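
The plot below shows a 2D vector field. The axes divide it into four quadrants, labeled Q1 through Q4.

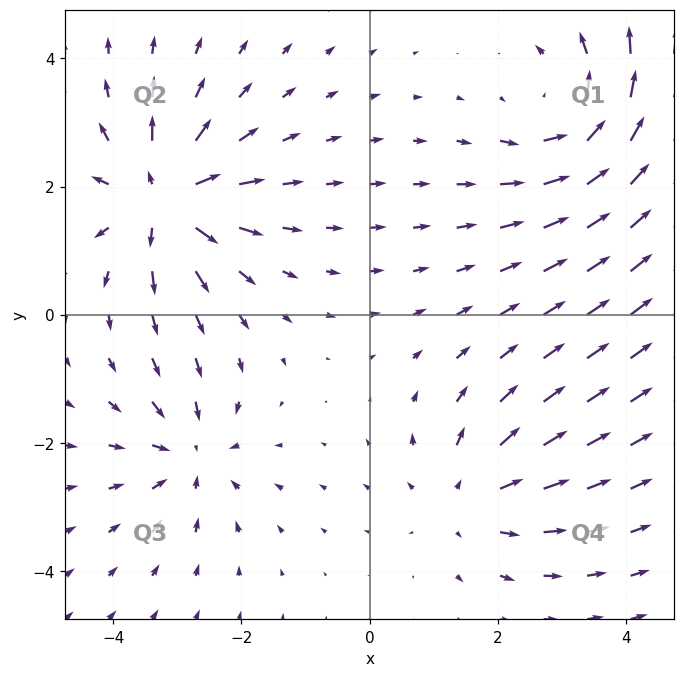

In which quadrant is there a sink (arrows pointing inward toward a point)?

Q3

The sink sits at approximately (-2.8, -2.2), which lies in quadrant Q3. The divergence there is about -3, negative as expected for a sink.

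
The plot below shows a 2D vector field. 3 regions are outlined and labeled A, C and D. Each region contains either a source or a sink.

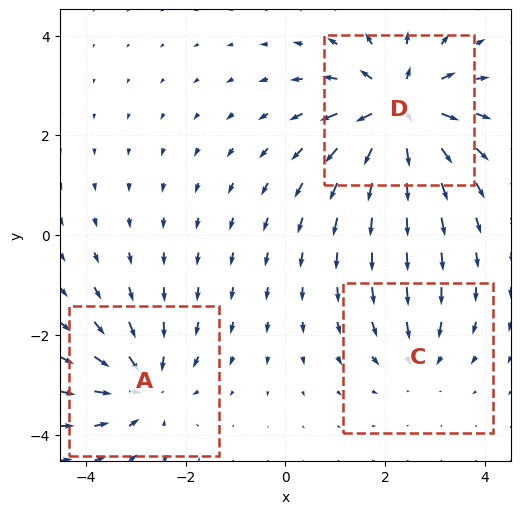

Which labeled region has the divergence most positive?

D

Divergence at each region's feature centre — A: about -3, C: about -2, D: about +5. Region D is most positive.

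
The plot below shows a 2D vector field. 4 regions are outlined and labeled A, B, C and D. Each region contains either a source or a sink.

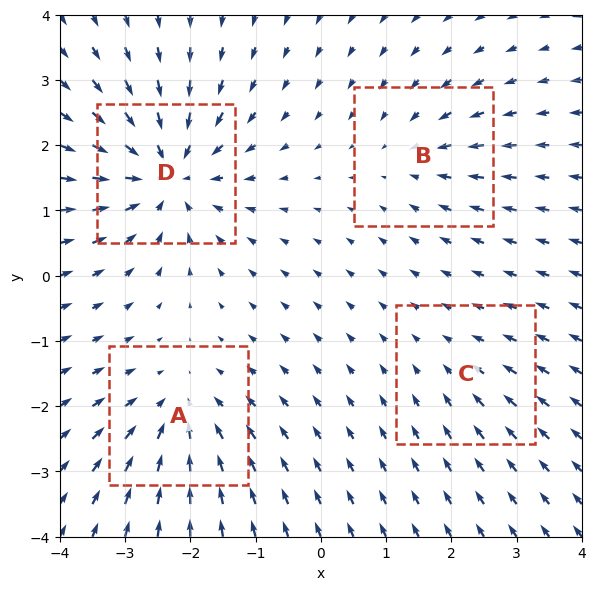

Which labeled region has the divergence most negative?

Divergence at each region's feature centre — A: about -5, B: about -4, C: about -2, D: about -8. Region D is most negative.

D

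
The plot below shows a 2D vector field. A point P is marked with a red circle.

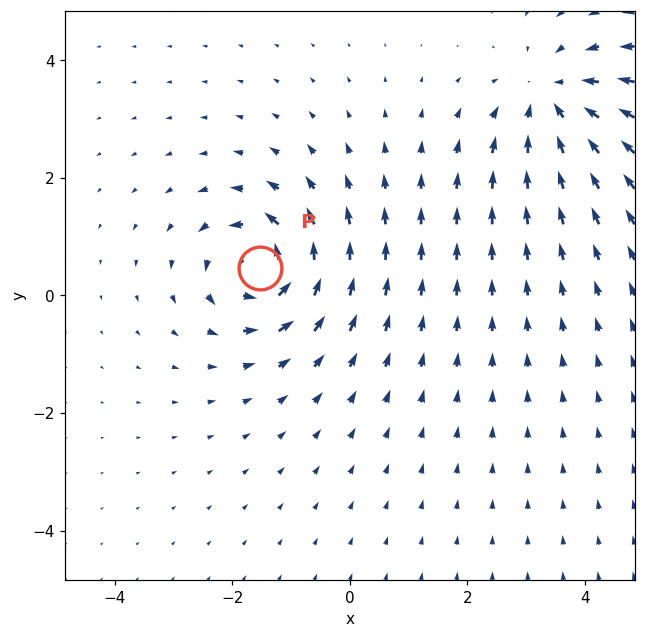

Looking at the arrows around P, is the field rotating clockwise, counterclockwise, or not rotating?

Near P at (-1.5, 0.5) the arrows circulate counterclockwise. The curl (z-component) there is about +7; positive curl means counterclockwise rotation.

counterclockwise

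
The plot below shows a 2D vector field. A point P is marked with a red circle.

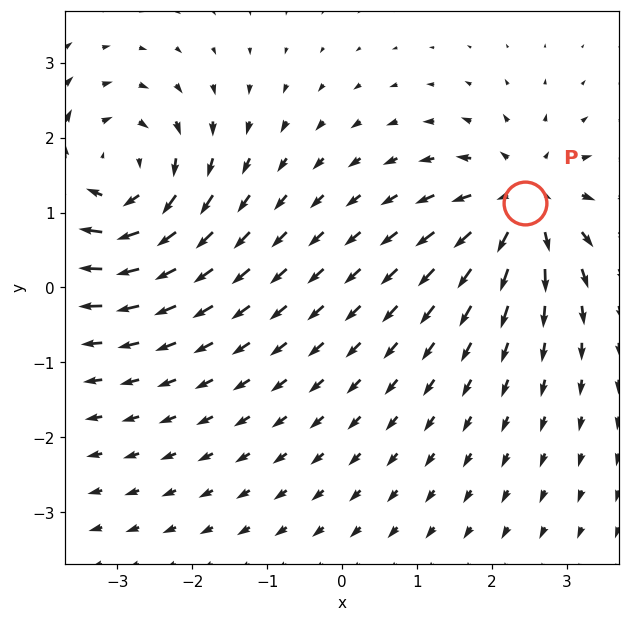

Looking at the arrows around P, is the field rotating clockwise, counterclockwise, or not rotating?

Near P at (2.4, 1.1) the arrows show no circulation. The curl there is ≈0.

not rotating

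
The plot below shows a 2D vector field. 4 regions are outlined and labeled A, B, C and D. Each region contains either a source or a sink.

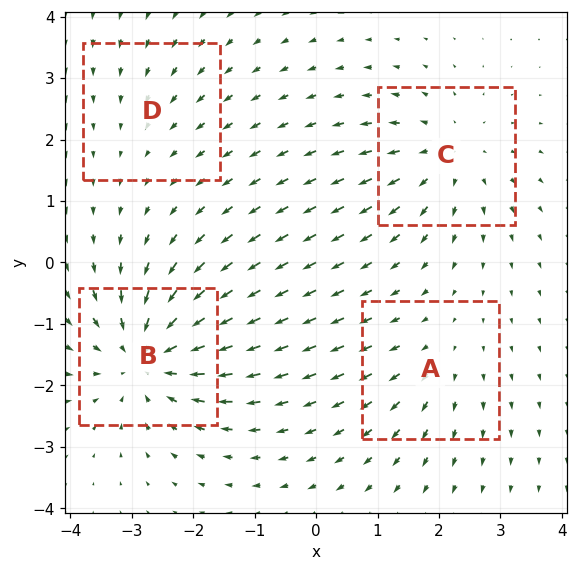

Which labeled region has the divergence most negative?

Divergence at each region's feature centre — A: about +3, B: about -7, C: about +4, D: about -2. Region B is most negative.

B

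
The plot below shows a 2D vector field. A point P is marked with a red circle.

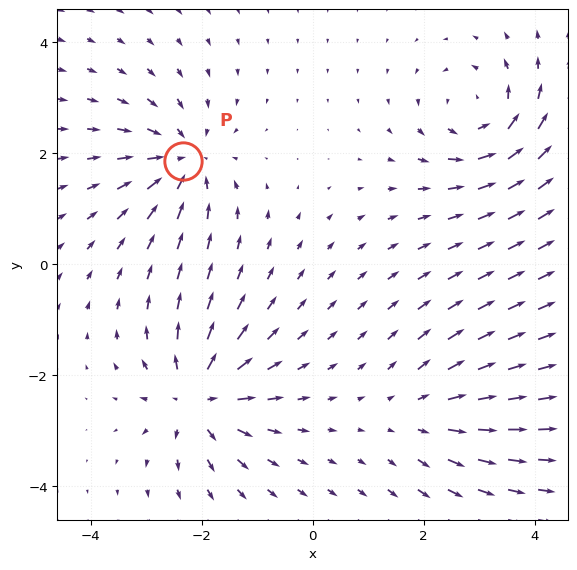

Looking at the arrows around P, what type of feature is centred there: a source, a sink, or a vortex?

sink

At P (-2.3, 1.9) the arrows converge inward. Divergence about -5, curl ≈0 — negative divergence with near-zero curl is a sink.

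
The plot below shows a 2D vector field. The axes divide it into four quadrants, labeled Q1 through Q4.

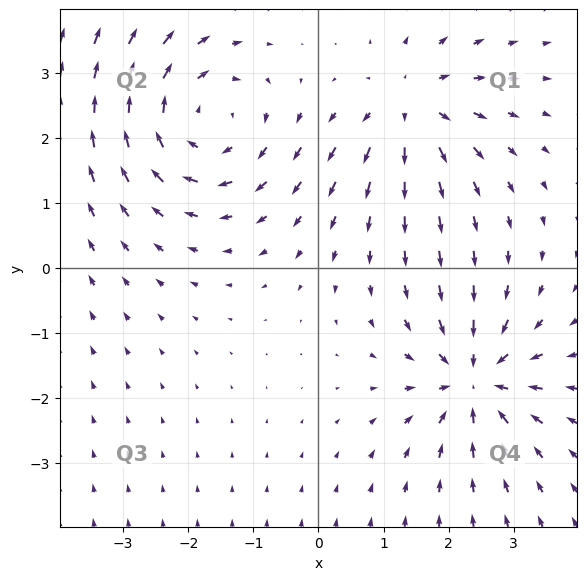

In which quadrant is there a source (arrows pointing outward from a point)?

The source sits at approximately (1.4, 2.5), which lies in quadrant Q1. The divergence there is about +4, positive as expected for a source.

Q1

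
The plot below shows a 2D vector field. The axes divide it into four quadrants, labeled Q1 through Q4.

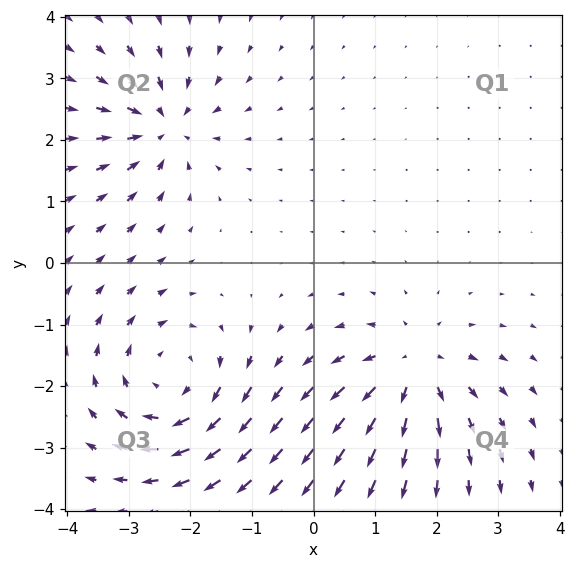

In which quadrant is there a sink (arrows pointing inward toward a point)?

The sink sits at approximately (-2.4, 2.2), which lies in quadrant Q2. The divergence there is about -4, negative as expected for a sink.

Q2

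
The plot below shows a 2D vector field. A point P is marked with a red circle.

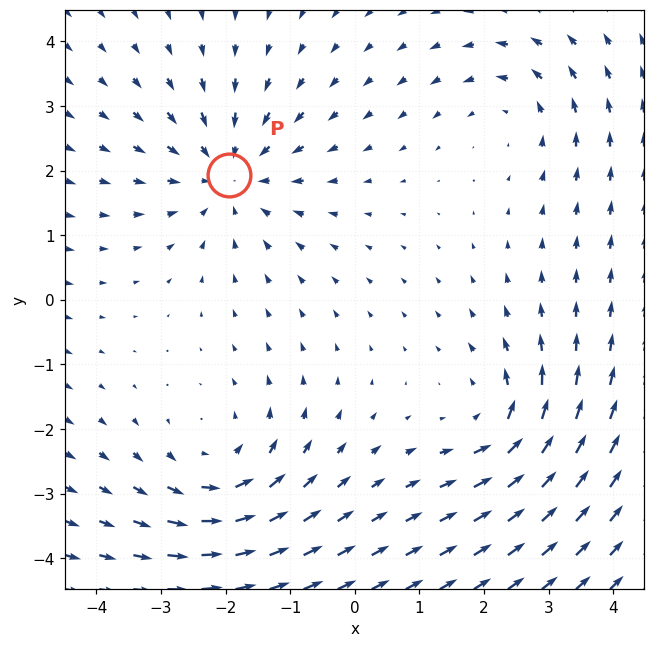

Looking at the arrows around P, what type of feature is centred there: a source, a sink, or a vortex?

At P (-2.0, 1.9) the arrows converge inward. Divergence about -4, curl ≈0 — negative divergence with near-zero curl is a sink.

sink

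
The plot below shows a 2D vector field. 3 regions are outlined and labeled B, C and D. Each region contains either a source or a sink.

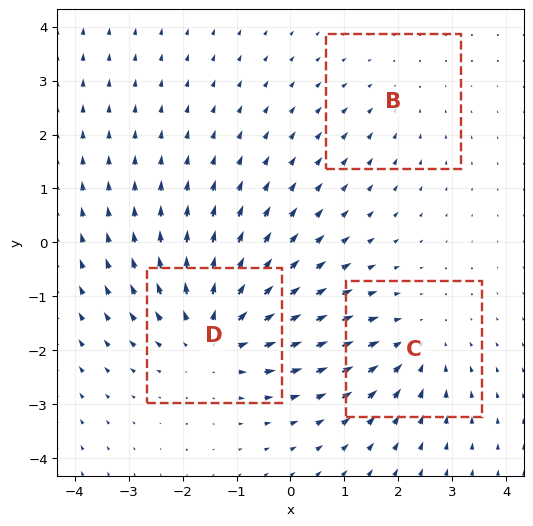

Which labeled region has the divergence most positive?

Divergence at each region's feature centre — B: about -2, C: about -3, D: about +4. Region D is most positive.

D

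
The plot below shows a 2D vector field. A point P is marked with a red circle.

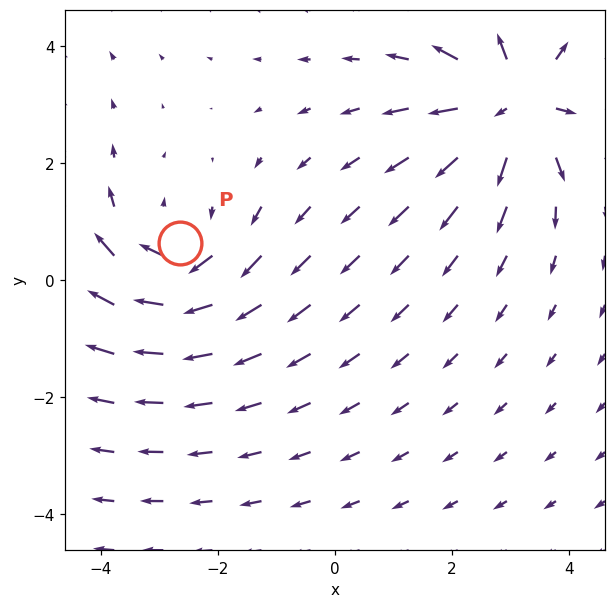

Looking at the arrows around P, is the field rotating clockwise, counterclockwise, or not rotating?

Near P at (-2.6, 0.6) the arrows circulate clockwise. The curl (z-component) there is about -4; negative curl means clockwise rotation.

clockwise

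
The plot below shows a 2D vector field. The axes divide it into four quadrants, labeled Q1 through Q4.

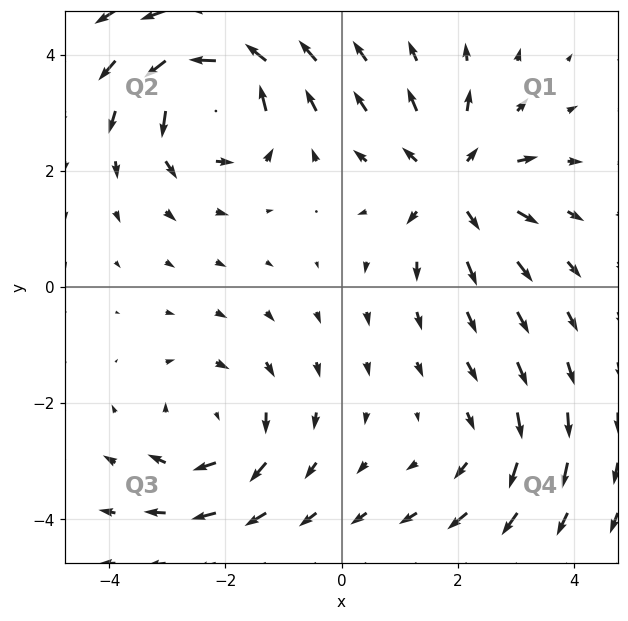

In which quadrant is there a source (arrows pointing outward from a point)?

The source sits at approximately (1.9, 1.8), which lies in quadrant Q1. The divergence there is about +4, positive as expected for a source.

Q1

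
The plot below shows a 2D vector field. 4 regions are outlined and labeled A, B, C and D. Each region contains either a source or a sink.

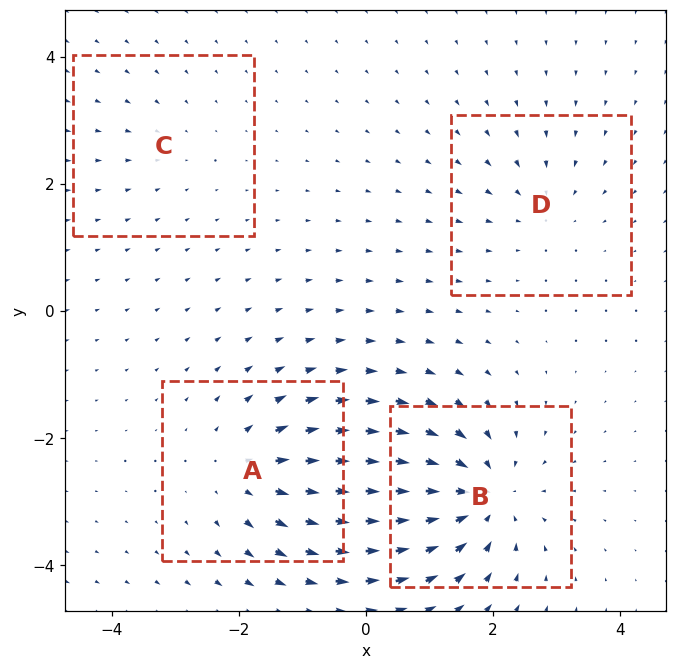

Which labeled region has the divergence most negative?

B

Divergence at each region's feature centre — A: about +6, B: about -8, C: about -2, D: about -4. Region B is most negative.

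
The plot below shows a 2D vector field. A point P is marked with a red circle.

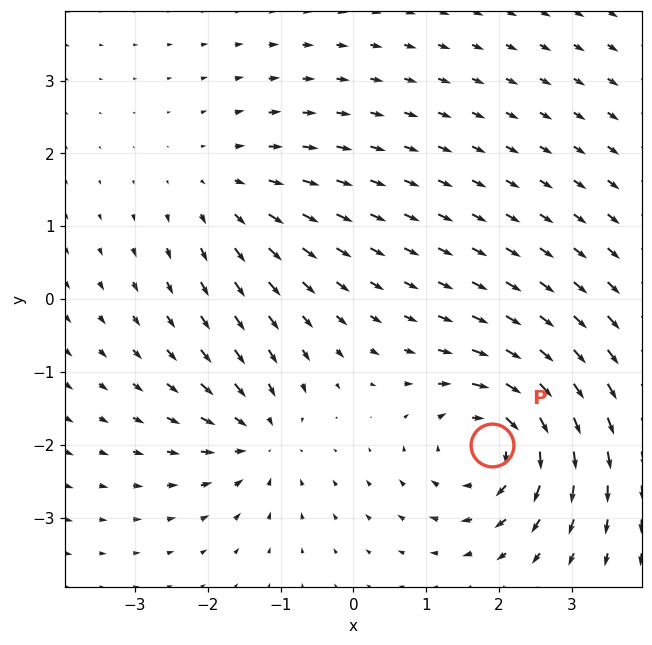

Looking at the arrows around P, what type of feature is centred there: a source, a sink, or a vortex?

At P (1.9, -2.0) the arrows circulate clockwise. Divergence ≈0, curl about -5 — near-zero divergence with nonzero curl is a vortex.

vortex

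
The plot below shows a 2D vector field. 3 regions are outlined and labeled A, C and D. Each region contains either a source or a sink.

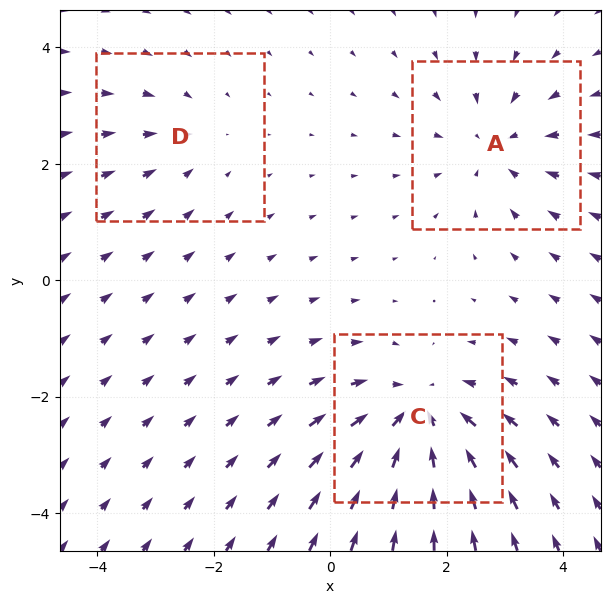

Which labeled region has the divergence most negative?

Divergence at each region's feature centre — A: about -3, C: about -4, D: about -2. Region C is most negative.

C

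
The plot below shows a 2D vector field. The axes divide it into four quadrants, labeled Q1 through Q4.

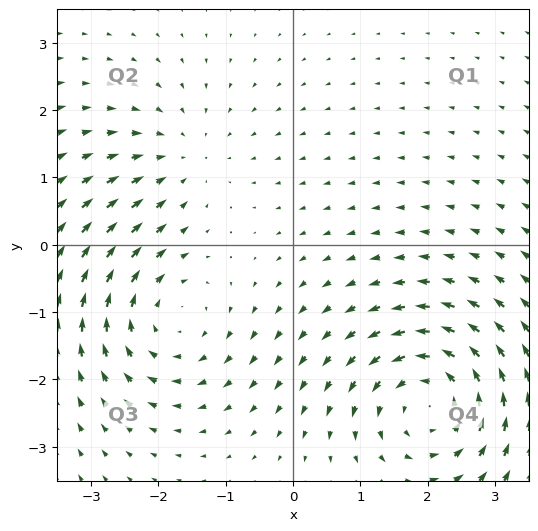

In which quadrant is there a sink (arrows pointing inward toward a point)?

Q2

The sink sits at approximately (-1.7, 1.3), which lies in quadrant Q2. The divergence there is about -3, negative as expected for a sink.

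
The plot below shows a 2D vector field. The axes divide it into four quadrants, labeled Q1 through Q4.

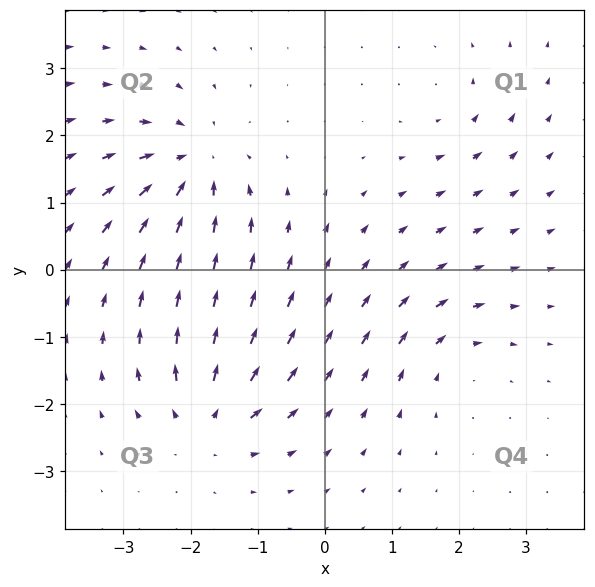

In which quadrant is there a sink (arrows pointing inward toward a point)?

The sink sits at approximately (-2.0, 1.5), which lies in quadrant Q2. The divergence there is about -6, negative as expected for a sink.

Q2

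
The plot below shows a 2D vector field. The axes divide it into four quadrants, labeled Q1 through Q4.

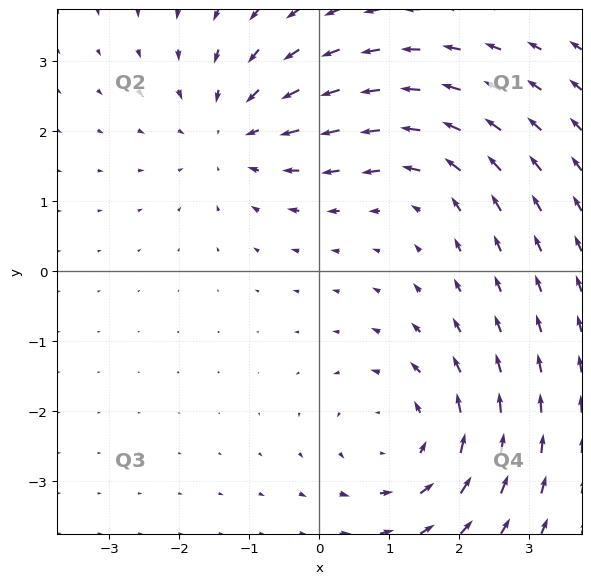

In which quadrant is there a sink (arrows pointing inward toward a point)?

The sink sits at approximately (-1.2, 2.0), which lies in quadrant Q2. The divergence there is about -4, negative as expected for a sink.

Q2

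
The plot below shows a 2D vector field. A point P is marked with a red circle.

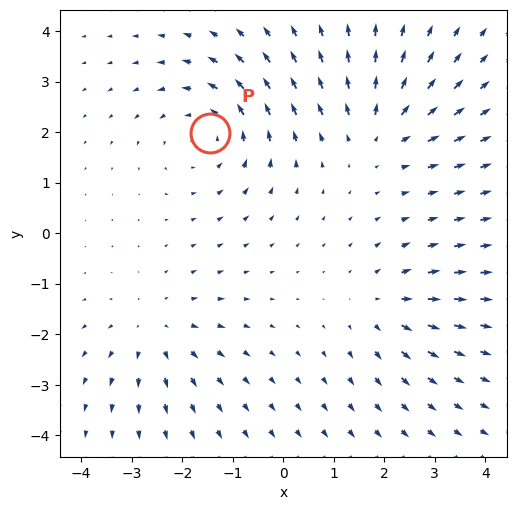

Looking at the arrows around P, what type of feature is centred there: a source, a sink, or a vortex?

At P (-1.5, 2.0) the arrows circulate counterclockwise. Divergence ≈0, curl about +4 — near-zero divergence with nonzero curl is a vortex.

vortex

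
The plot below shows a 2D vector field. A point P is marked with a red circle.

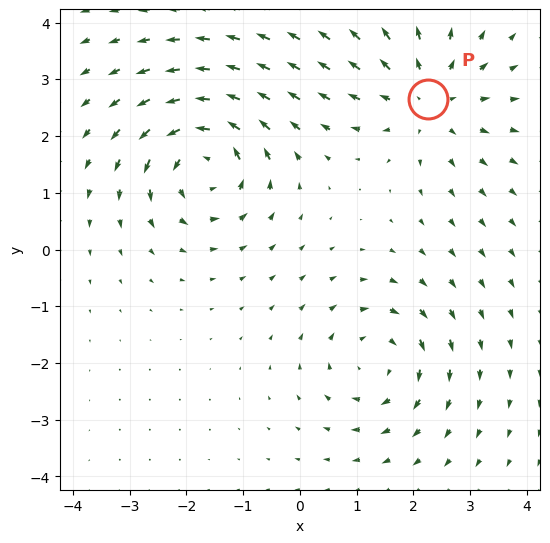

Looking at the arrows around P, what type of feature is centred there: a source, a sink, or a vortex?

At P (2.3, 2.7) the arrows spread outward. Divergence about +4, curl ≈0 — positive divergence with near-zero curl is a source.

source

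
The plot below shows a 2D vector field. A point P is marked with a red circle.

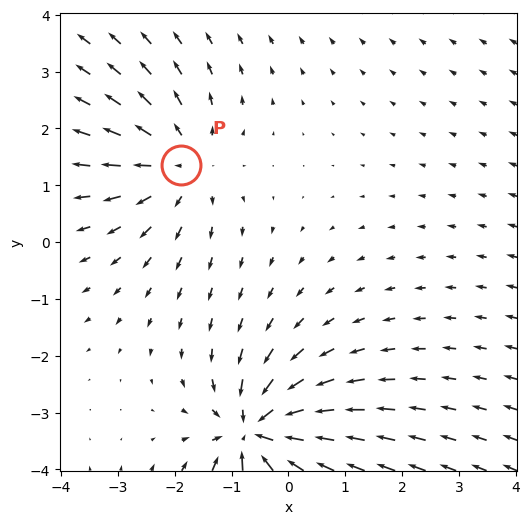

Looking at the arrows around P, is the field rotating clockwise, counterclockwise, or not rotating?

not rotating

Near P at (-1.9, 1.4) the arrows show no circulation. The curl there is ≈0.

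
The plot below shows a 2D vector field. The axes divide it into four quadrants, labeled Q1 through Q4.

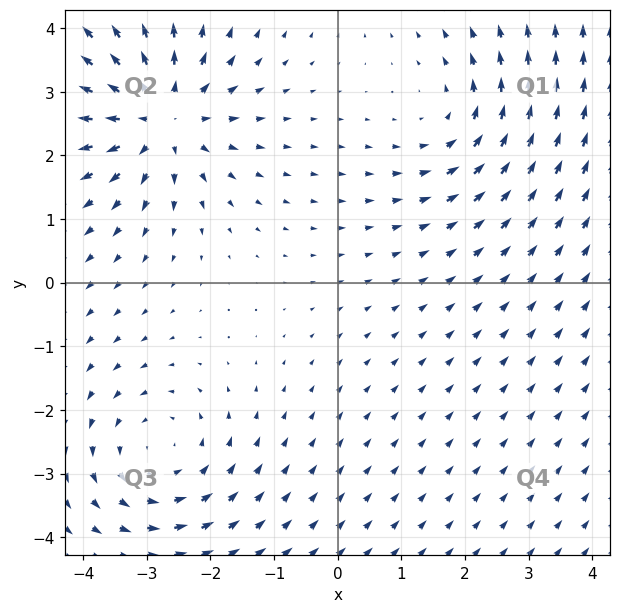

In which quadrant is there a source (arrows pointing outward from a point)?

Q2

The source sits at approximately (-2.8, 2.6), which lies in quadrant Q2. The divergence there is about +6, positive as expected for a source.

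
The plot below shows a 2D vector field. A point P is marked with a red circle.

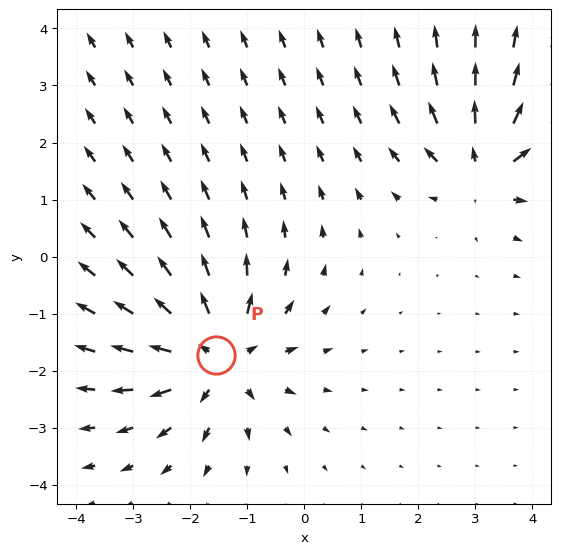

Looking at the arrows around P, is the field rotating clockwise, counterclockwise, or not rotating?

not rotating

Near P at (-1.5, -1.7) the arrows show no circulation. The curl there is ≈0.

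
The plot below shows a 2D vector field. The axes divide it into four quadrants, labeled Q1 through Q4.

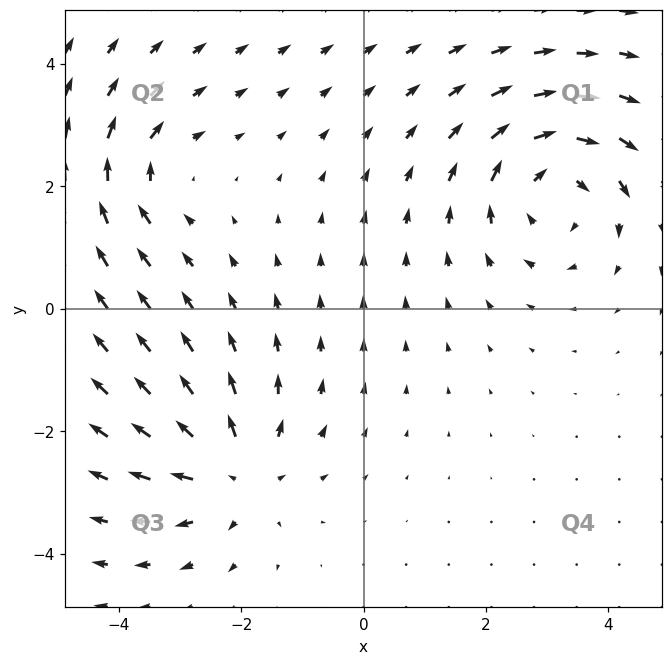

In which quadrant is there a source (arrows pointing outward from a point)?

The source sits at approximately (-2.1, -2.7), which lies in quadrant Q3. The divergence there is about +4, positive as expected for a source.

Q3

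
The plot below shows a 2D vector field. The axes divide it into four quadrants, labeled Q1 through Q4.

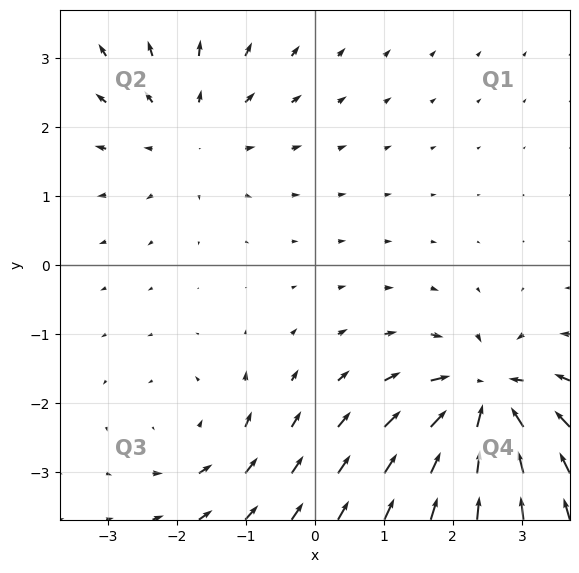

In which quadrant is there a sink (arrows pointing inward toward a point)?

The sink sits at approximately (2.5, -2.0), which lies in quadrant Q4. The divergence there is about -6, negative as expected for a sink.

Q4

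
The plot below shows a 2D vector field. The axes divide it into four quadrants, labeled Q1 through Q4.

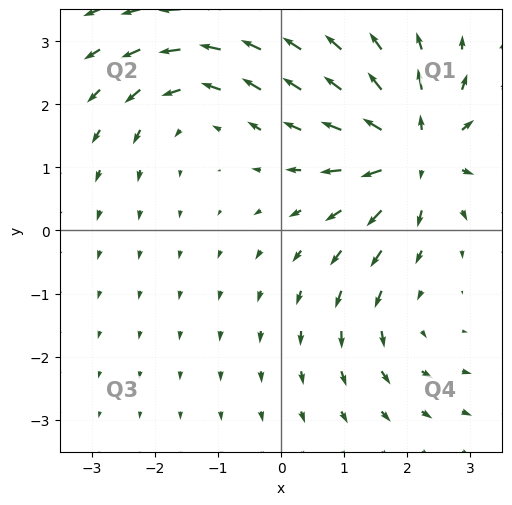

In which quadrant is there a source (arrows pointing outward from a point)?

The source sits at approximately (2.1, 1.3), which lies in quadrant Q1. The divergence there is about +6, positive as expected for a source.

Q1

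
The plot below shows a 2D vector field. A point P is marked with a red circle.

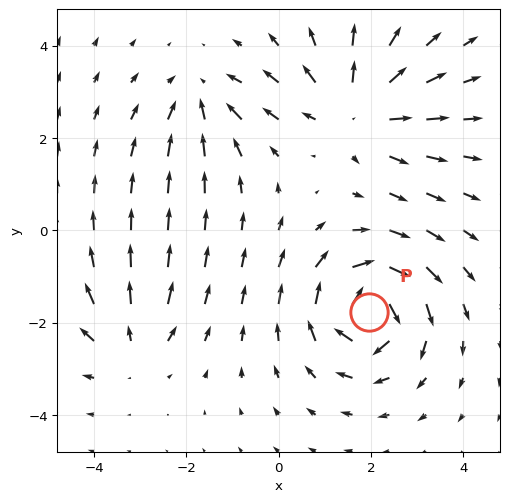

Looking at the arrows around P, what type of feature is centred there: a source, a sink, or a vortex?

At P (2.0, -1.8) the arrows circulate clockwise. Divergence ≈0, curl about -7 — near-zero divergence with nonzero curl is a vortex.

vortex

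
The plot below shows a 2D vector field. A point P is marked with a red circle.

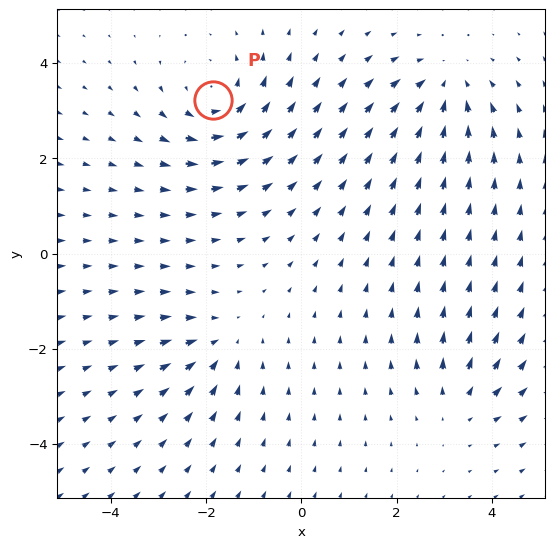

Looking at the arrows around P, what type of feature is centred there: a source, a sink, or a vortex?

vortex

At P (-1.8, 3.2) the arrows circulate counterclockwise. Divergence ≈0, curl about +4 — near-zero divergence with nonzero curl is a vortex.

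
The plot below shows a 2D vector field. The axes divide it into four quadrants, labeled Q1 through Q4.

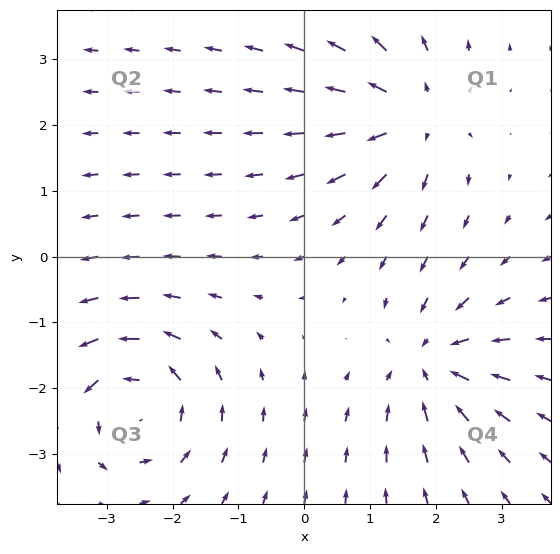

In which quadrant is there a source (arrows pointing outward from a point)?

The source sits at approximately (1.6, 2.1), which lies in quadrant Q1. The divergence there is about +5, positive as expected for a source.

Q1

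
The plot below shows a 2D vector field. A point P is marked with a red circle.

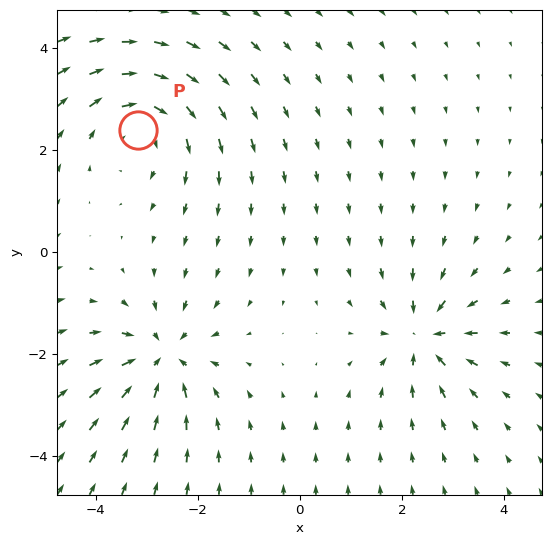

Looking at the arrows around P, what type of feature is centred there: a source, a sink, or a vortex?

vortex

At P (-3.2, 2.4) the arrows circulate clockwise. Divergence ≈0, curl about -4 — near-zero divergence with nonzero curl is a vortex.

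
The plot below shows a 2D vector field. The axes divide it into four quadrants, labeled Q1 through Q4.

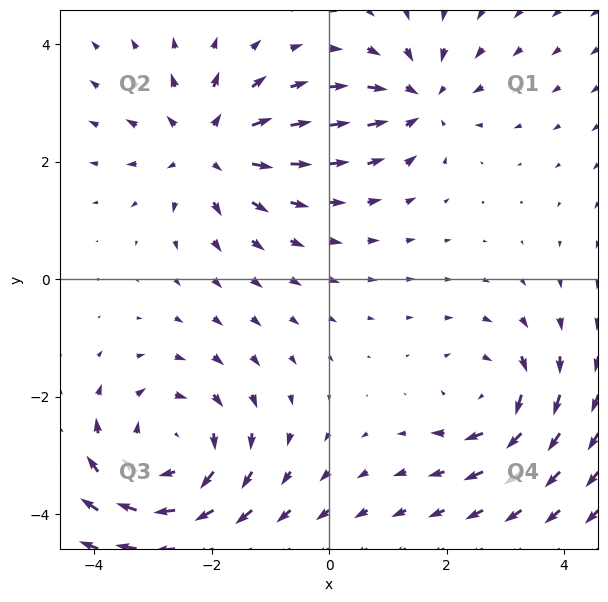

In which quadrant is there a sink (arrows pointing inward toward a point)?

Q1

The sink sits at approximately (1.6, 3.1), which lies in quadrant Q1. The divergence there is about -4, negative as expected for a sink.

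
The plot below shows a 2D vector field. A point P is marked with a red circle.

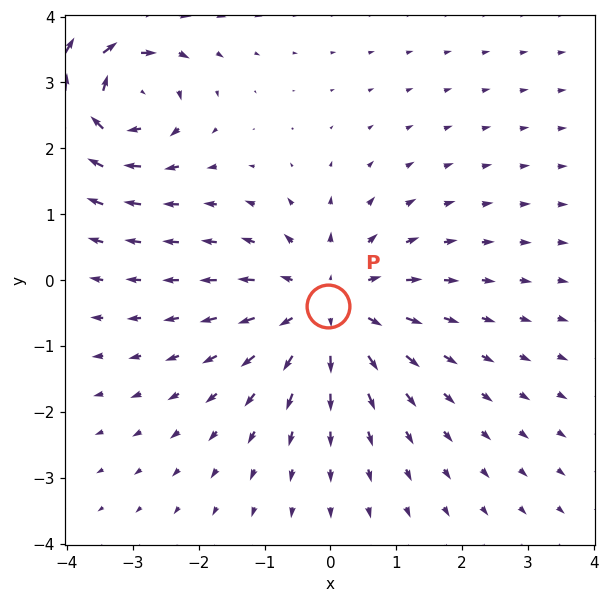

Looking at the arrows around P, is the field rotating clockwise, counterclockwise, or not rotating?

not rotating

Near P at (-0.0, -0.4) the arrows show no circulation. The curl there is ≈0.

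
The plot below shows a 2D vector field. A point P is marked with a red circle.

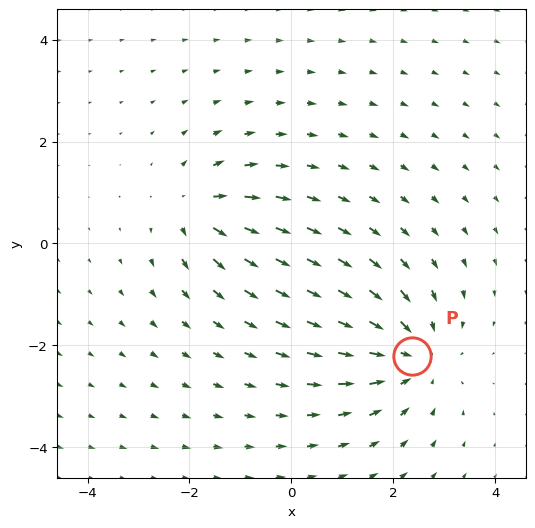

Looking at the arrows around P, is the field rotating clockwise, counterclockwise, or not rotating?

not rotating

Near P at (2.4, -2.2) the arrows show no circulation. The curl there is ≈0.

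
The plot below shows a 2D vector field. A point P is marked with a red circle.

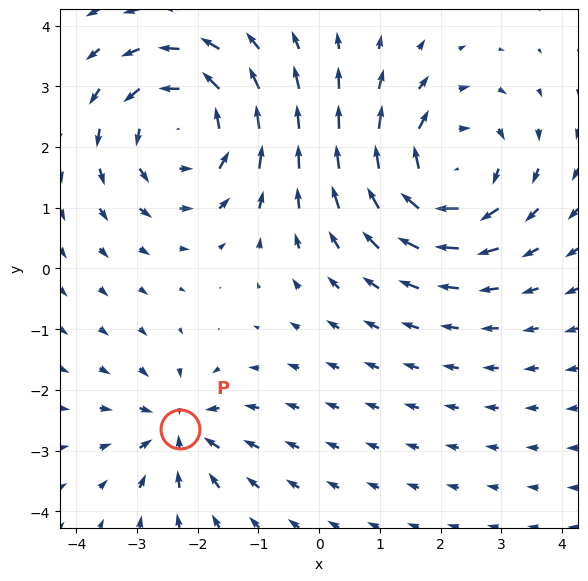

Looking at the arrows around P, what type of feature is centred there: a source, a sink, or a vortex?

sink

At P (-2.3, -2.7) the arrows converge inward. Divergence about -4, curl ≈0 — negative divergence with near-zero curl is a sink.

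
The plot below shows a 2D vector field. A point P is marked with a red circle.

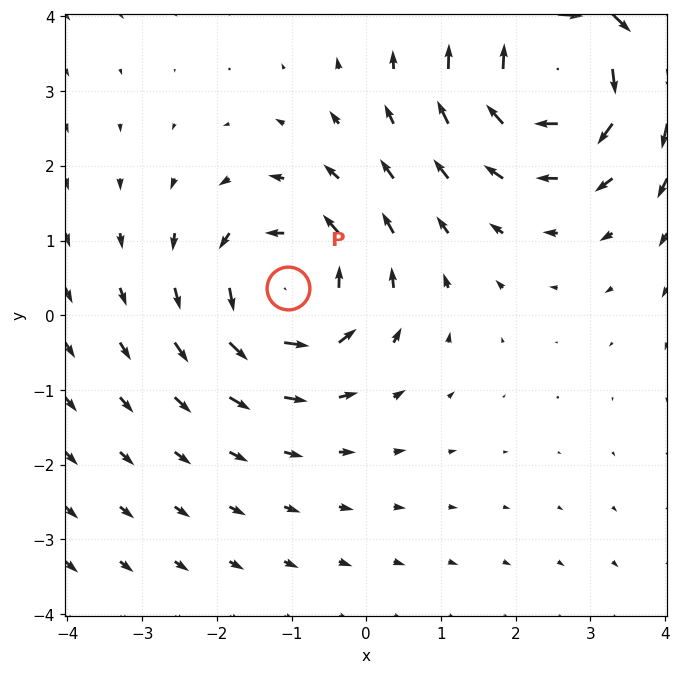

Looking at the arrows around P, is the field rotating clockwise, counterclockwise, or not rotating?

Near P at (-1.0, 0.4) the arrows circulate counterclockwise. The curl (z-component) there is about +3; positive curl means counterclockwise rotation.

counterclockwise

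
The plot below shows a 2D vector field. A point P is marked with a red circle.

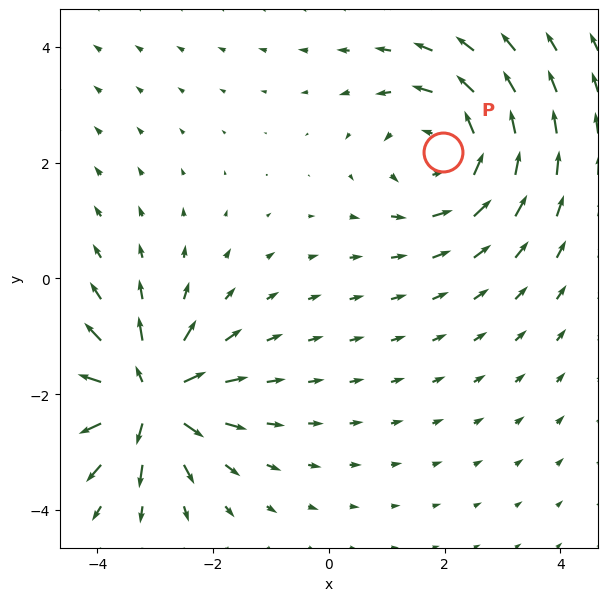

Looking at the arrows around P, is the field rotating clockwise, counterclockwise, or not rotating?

Near P at (2.0, 2.2) the arrows circulate counterclockwise. The curl (z-component) there is about +4; positive curl means counterclockwise rotation.

counterclockwise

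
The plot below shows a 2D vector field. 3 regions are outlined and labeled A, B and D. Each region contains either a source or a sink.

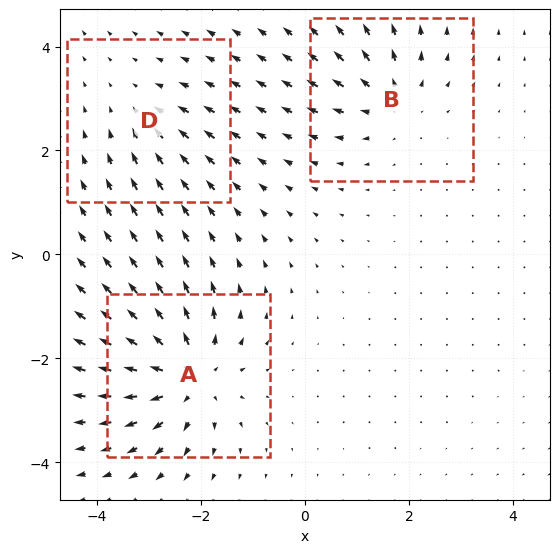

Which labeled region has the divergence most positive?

A

Divergence at each region's feature centre — A: about +5, B: about +3, D: about -2. Region A is most positive.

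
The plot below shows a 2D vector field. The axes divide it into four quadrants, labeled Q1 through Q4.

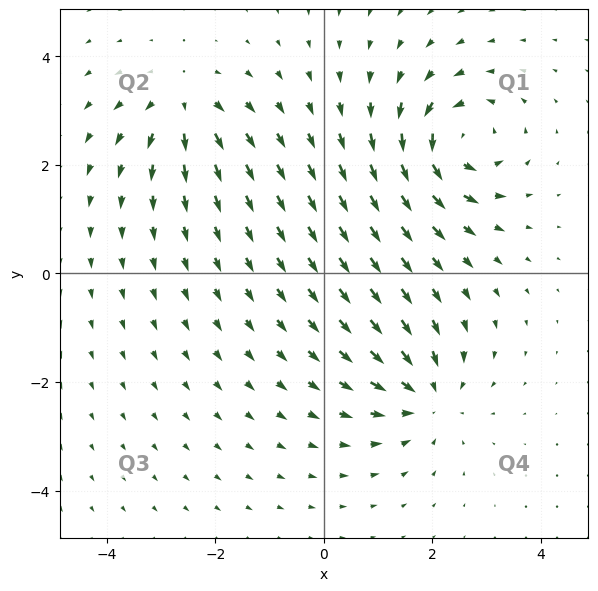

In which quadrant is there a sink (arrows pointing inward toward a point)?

The sink sits at approximately (1.9, -2.3), which lies in quadrant Q4. The divergence there is about -5, negative as expected for a sink.

Q4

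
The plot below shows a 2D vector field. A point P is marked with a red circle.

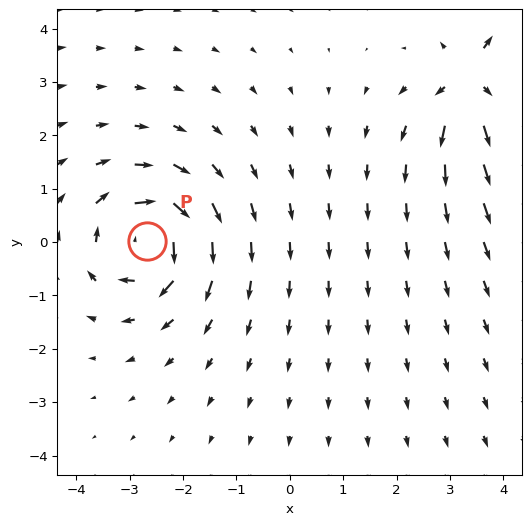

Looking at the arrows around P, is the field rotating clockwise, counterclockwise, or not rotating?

Near P at (-2.7, 0.0) the arrows circulate clockwise. The curl (z-component) there is about -5; negative curl means clockwise rotation.

clockwise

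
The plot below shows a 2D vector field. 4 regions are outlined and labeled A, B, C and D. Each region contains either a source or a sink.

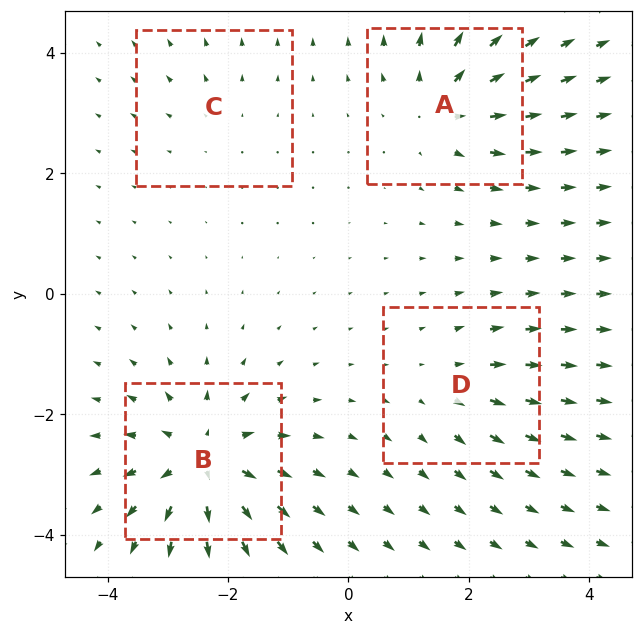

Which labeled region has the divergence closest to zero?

Divergence at each region's feature centre — A: about +6, B: about +8, C: about +2, D: about +3. Region C is closest to zero.

C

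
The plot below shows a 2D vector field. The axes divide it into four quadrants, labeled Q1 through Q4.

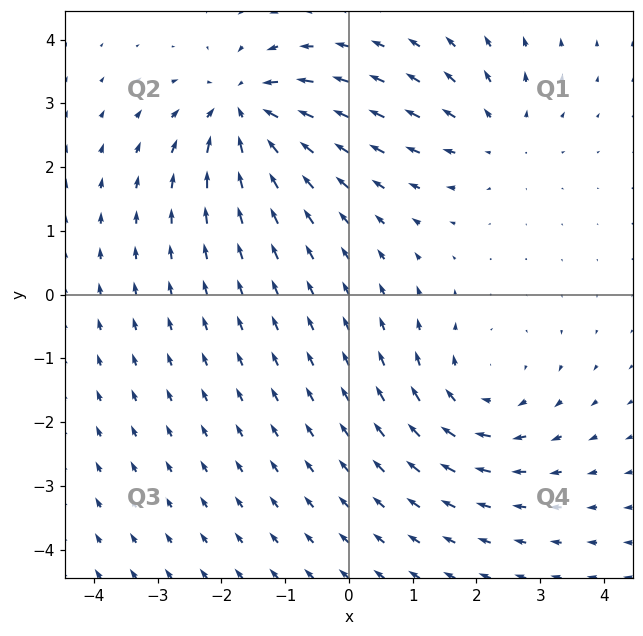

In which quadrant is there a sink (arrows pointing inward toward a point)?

Q2

The sink sits at approximately (-1.7, 2.9), which lies in quadrant Q2. The divergence there is about -5, negative as expected for a sink.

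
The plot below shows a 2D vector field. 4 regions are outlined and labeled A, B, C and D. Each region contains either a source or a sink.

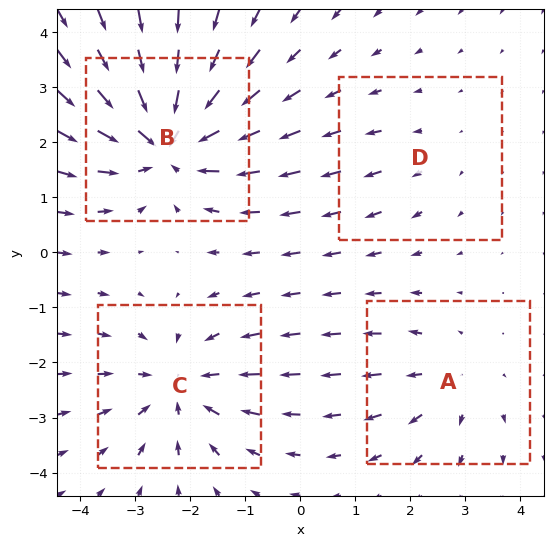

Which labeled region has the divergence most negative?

B

Divergence at each region's feature centre — A: about +3, B: about -6, C: about -4, D: about +2. Region B is most negative.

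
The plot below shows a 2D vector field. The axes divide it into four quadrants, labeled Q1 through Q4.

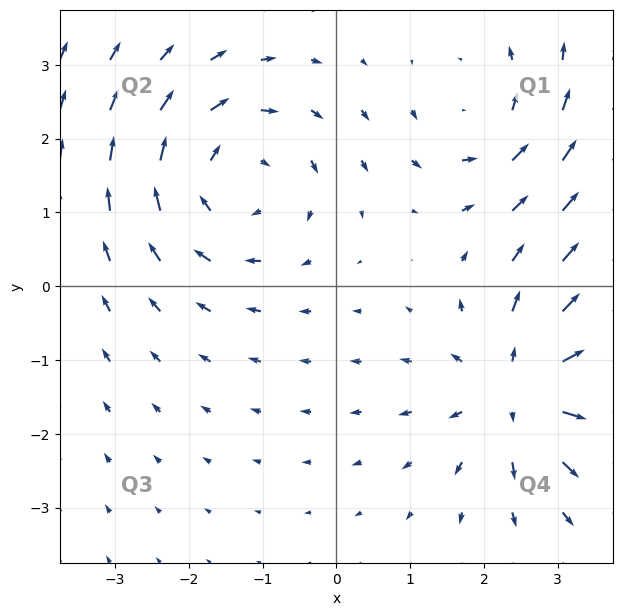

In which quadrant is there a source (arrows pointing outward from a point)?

Q4

The source sits at approximately (2.5, -1.4), which lies in quadrant Q4. The divergence there is about +5, positive as expected for a source.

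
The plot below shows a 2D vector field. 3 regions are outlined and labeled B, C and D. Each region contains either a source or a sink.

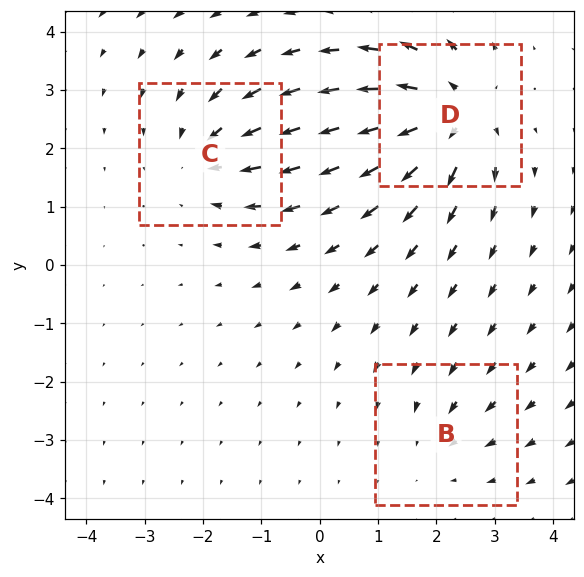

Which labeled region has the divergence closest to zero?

Divergence at each region's feature centre — B: about -2, C: about -4, D: about +5. Region B is closest to zero.

B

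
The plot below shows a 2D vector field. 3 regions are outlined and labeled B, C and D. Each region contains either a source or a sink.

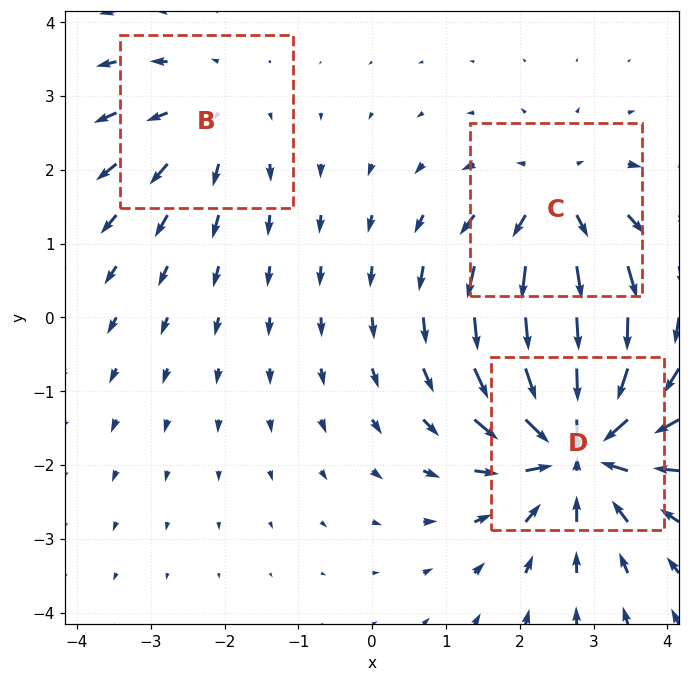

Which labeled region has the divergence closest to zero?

Divergence at each region's feature centre — B: about +2, C: about +3, D: about -5. Region B is closest to zero.

B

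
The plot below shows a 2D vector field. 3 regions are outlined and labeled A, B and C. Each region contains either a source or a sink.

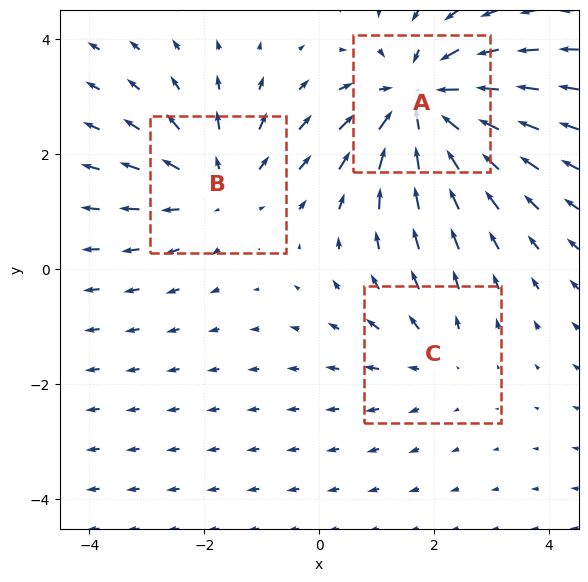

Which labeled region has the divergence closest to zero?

Divergence at each region's feature centre — A: about -4, B: about +3, C: about +2. Region C is closest to zero.

C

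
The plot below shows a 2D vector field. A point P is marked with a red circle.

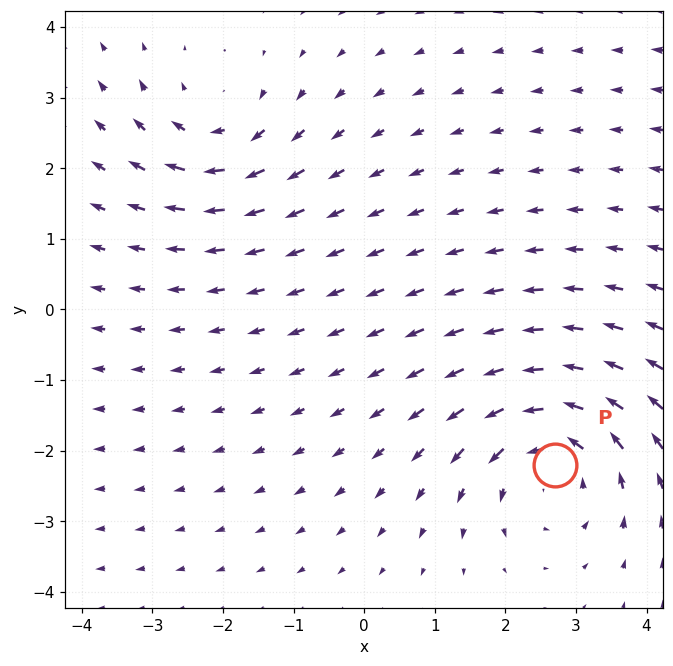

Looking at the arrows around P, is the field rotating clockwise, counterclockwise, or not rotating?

Near P at (2.7, -2.2) the arrows circulate counterclockwise. The curl (z-component) there is about +4; positive curl means counterclockwise rotation.

counterclockwise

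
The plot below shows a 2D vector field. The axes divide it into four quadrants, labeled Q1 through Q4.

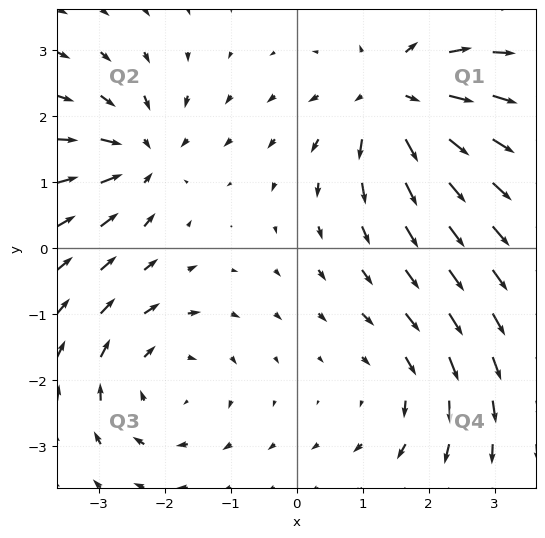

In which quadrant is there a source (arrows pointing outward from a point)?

Q1

The source sits at approximately (1.5, 2.3), which lies in quadrant Q1. The divergence there is about +5, positive as expected for a source.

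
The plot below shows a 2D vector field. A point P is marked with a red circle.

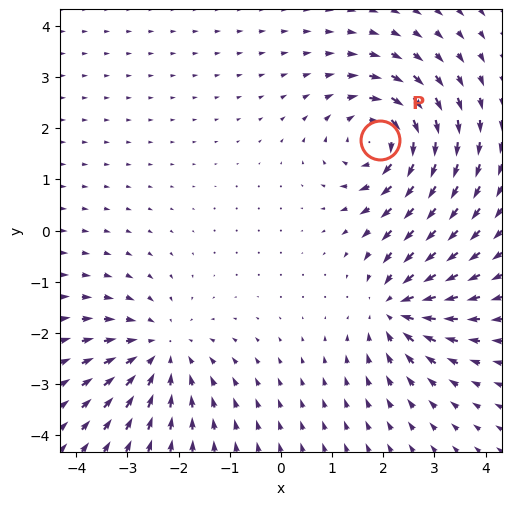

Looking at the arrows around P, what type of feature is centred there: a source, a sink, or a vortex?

At P (1.9, 1.8) the arrows circulate clockwise. Divergence ≈0, curl about -4 — near-zero divergence with nonzero curl is a vortex.

vortex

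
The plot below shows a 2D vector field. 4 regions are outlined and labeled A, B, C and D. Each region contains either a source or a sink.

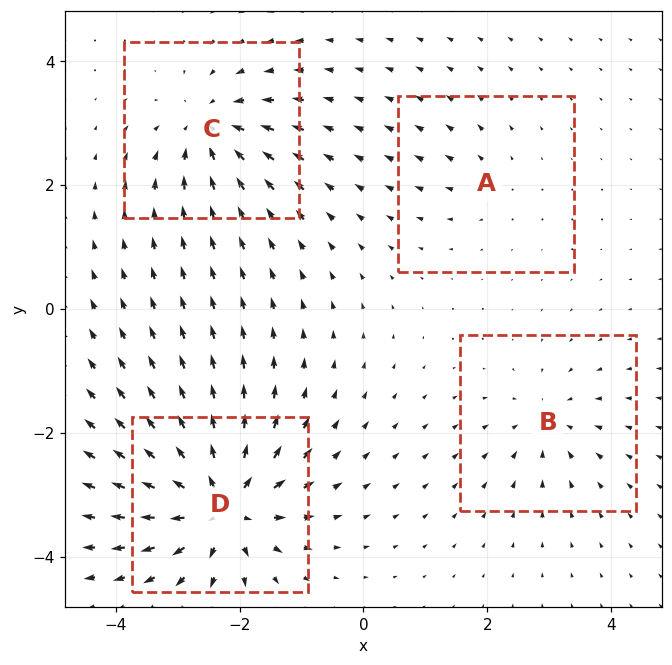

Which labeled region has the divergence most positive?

Divergence at each region's feature centre — A: about +2, B: about -4, C: about -6, D: about +9. Region D is most positive.

D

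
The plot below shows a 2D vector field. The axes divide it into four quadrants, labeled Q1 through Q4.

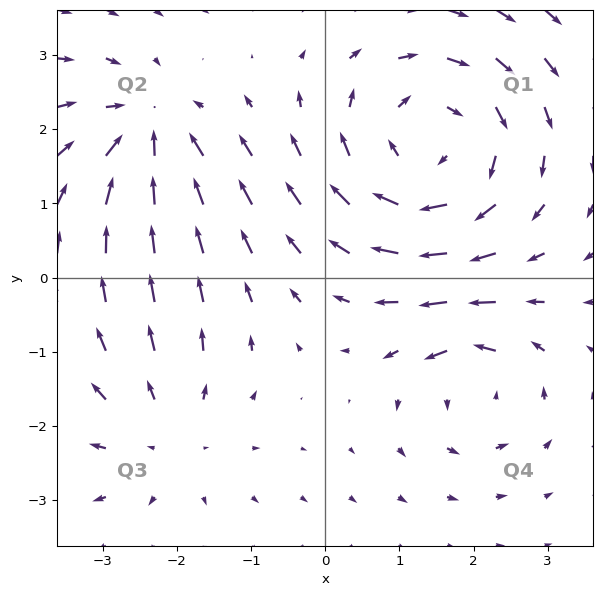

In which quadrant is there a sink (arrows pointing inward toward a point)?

Q2

The sink sits at approximately (-2.4, 2.0), which lies in quadrant Q2. The divergence there is about -4, negative as expected for a sink.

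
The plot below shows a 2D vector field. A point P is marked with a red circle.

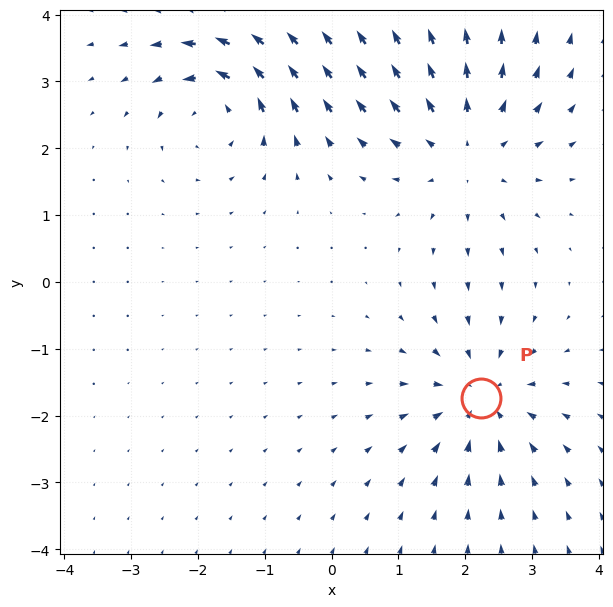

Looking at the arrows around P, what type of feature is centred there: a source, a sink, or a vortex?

sink

At P (2.2, -1.7) the arrows converge inward. Divergence about -4, curl ≈0 — negative divergence with near-zero curl is a sink.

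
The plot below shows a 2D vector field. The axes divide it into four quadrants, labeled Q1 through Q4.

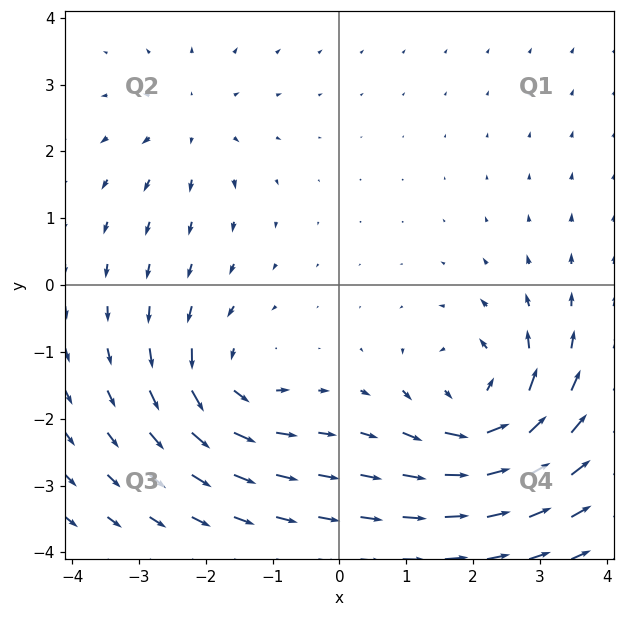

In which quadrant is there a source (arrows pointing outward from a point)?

Q2

The source sits at approximately (-2.2, 2.4), which lies in quadrant Q2. The divergence there is about +3, positive as expected for a source.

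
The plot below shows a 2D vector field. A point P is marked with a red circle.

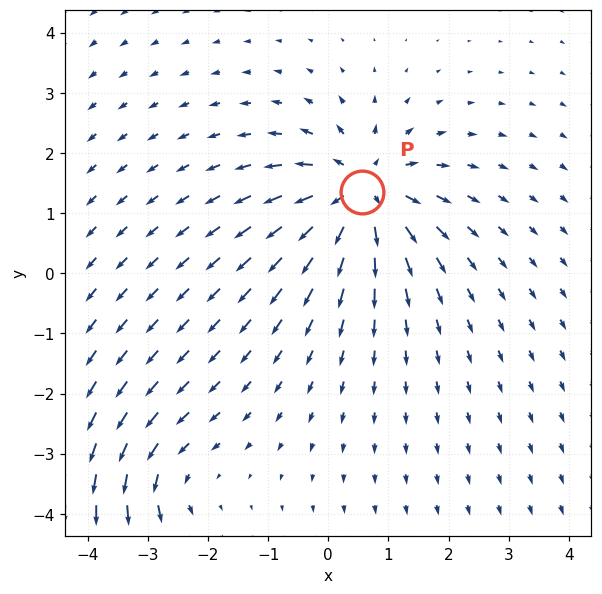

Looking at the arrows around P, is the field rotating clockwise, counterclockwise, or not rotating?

Near P at (0.6, 1.3) the arrows show no circulation. The curl there is ≈0.

not rotating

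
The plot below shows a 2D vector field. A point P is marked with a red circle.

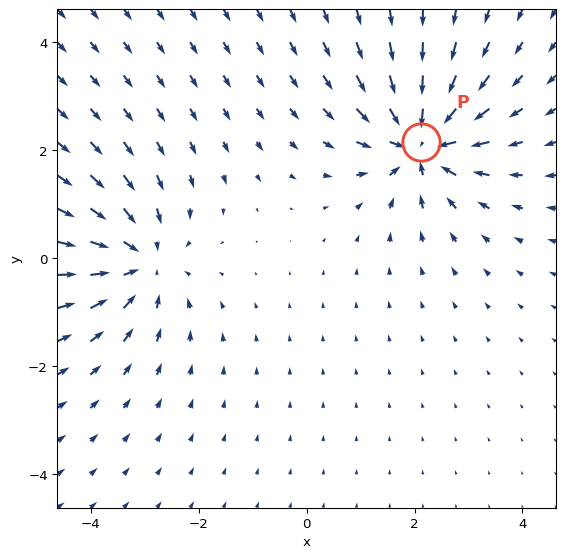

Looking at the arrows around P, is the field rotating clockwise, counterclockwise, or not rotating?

Near P at (2.1, 2.2) the arrows show no circulation. The curl there is ≈0.

not rotating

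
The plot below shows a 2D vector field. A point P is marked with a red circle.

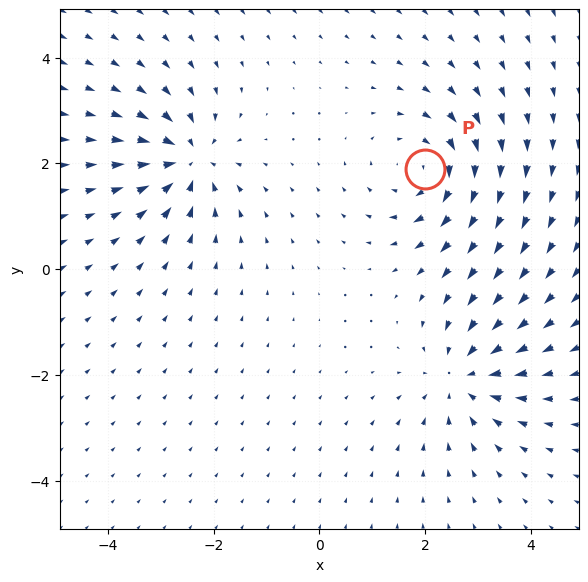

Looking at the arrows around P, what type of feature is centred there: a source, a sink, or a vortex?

vortex

At P (2.0, 1.9) the arrows circulate clockwise. Divergence ≈0, curl about -4 — near-zero divergence with nonzero curl is a vortex.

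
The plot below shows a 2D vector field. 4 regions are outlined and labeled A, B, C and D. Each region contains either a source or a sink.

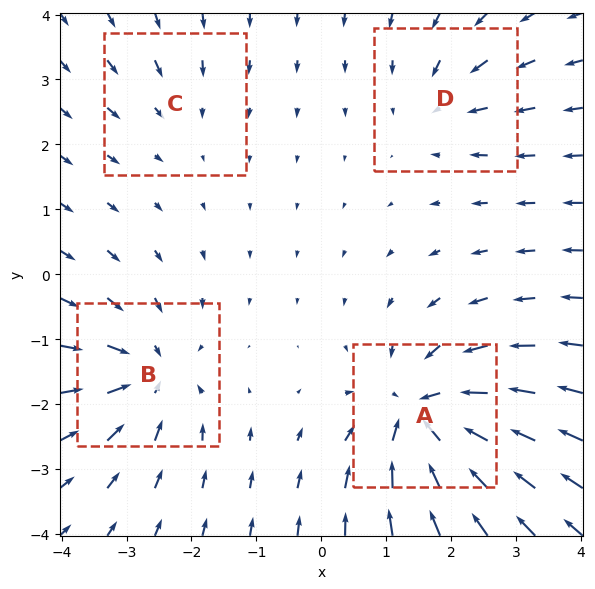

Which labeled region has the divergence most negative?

A

Divergence at each region's feature centre — A: about -8, B: about -6, C: about -2, D: about -4. Region A is most negative.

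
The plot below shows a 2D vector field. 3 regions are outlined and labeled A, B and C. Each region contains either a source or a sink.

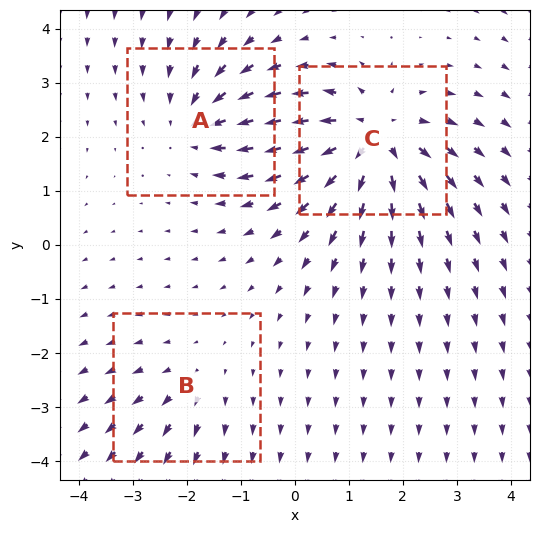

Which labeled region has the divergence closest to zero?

B

Divergence at each region's feature centre — A: about -3, B: about +2, C: about +5. Region B is closest to zero.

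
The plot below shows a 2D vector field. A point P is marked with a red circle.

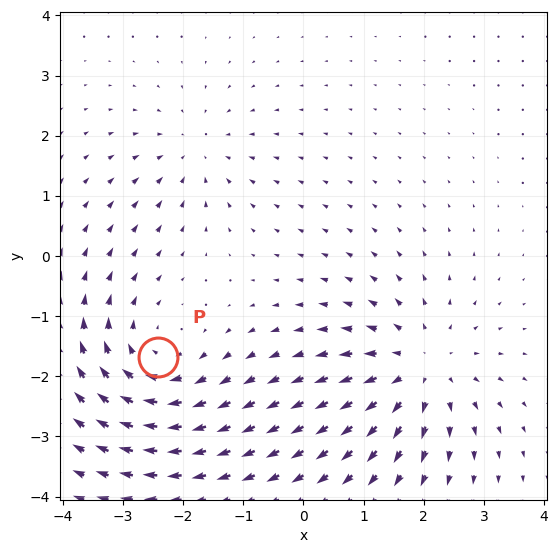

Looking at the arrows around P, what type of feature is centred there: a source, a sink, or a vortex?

At P (-2.4, -1.7) the arrows circulate clockwise. Divergence ≈0, curl about -4 — near-zero divergence with nonzero curl is a vortex.

vortex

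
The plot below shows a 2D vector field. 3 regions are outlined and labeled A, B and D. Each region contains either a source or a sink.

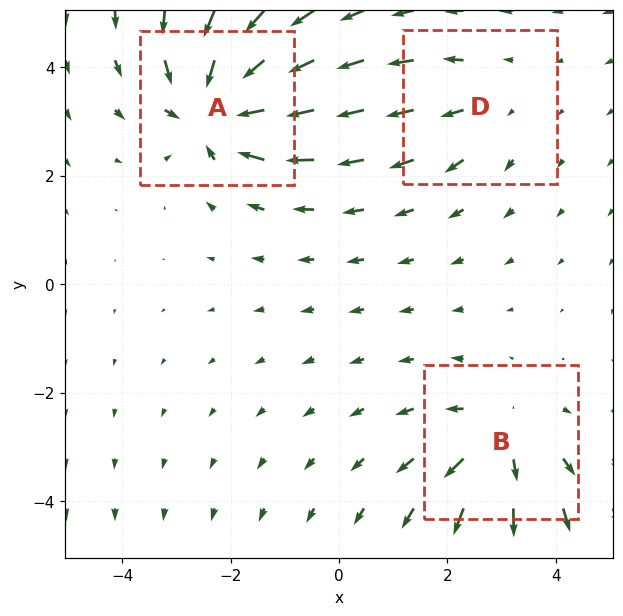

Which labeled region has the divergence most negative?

Divergence at each region's feature centre — A: about -5, B: about +4, D: about +2. Region A is most negative.

A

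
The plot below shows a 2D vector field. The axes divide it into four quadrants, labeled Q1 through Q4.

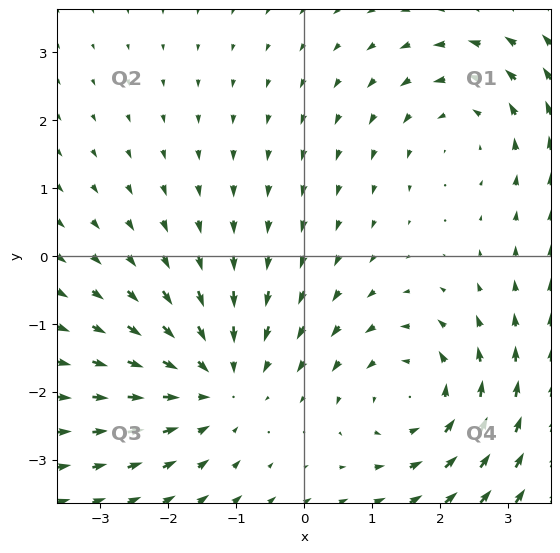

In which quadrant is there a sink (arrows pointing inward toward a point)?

Q3

The sink sits at approximately (-1.3, -1.9), which lies in quadrant Q3. The divergence there is about -4, negative as expected for a sink.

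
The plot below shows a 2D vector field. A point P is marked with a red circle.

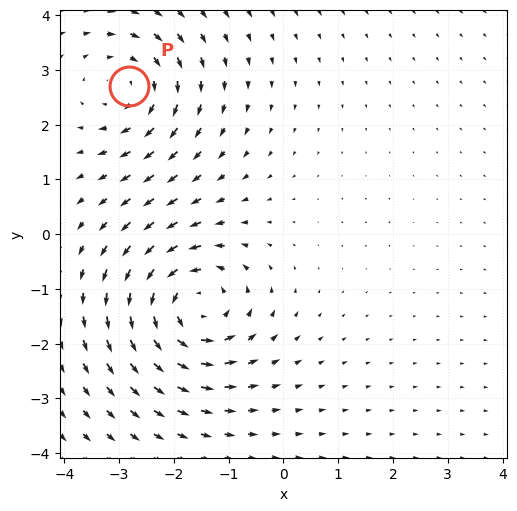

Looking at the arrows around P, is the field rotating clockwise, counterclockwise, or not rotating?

clockwise

Near P at (-2.8, 2.7) the arrows circulate clockwise. The curl (z-component) there is about -3; negative curl means clockwise rotation.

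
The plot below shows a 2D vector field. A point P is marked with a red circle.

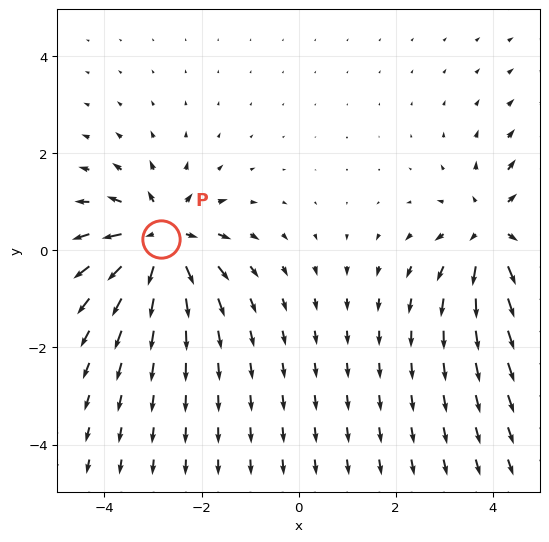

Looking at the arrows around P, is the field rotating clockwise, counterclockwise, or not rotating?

not rotating

Near P at (-2.8, 0.2) the arrows show no circulation. The curl there is ≈0.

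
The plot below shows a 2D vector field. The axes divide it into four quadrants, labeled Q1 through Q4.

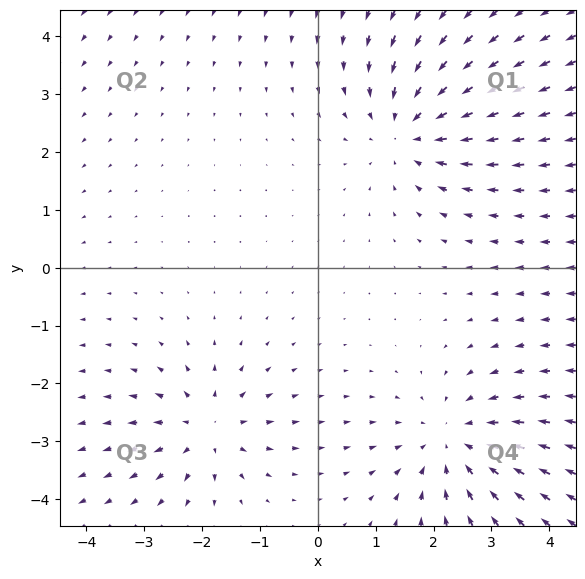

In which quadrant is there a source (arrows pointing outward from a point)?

Q3

The source sits at approximately (-1.9, -2.8), which lies in quadrant Q3. The divergence there is about +4, positive as expected for a source.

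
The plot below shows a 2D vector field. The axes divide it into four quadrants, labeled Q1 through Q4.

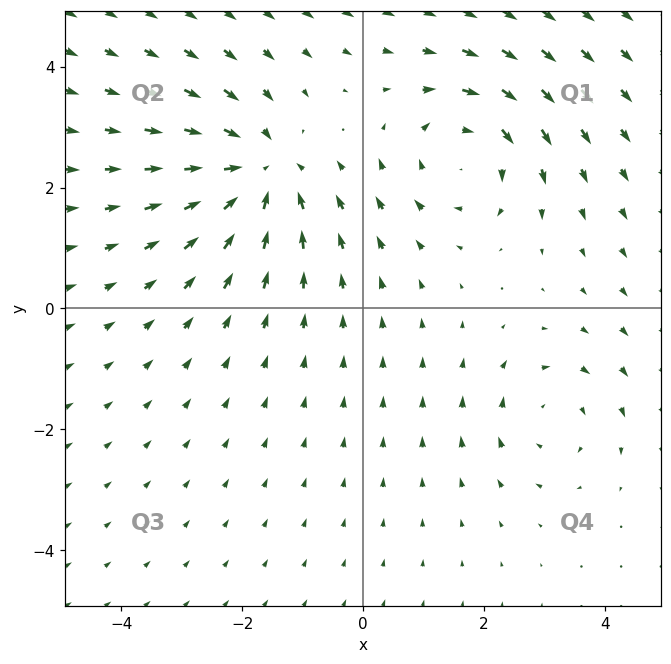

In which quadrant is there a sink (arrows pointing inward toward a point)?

The sink sits at approximately (-1.7, 2.3), which lies in quadrant Q2. The divergence there is about -4, negative as expected for a sink.

Q2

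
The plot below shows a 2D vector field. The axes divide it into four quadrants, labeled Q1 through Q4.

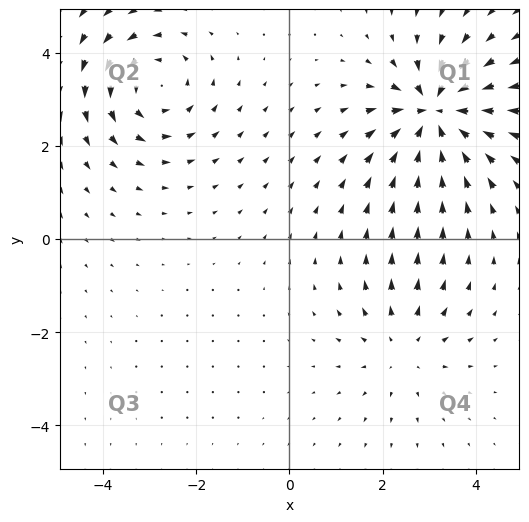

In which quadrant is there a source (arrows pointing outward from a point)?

Q4

The source sits at approximately (2.4, -2.3), which lies in quadrant Q4. The divergence there is about +2, positive as expected for a source.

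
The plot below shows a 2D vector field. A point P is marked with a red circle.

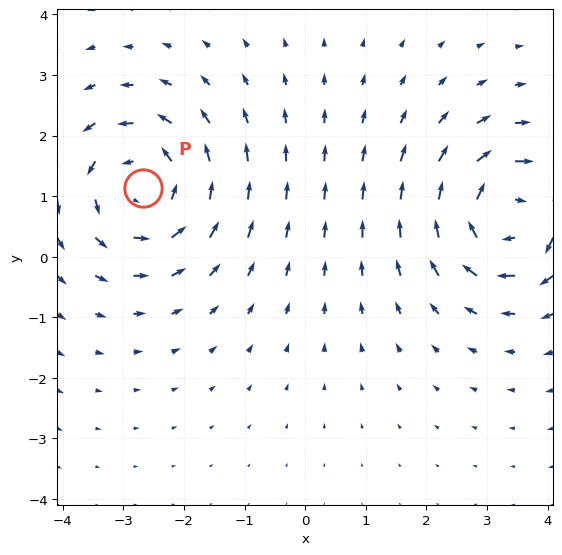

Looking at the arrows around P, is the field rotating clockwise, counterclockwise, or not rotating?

Near P at (-2.7, 1.1) the arrows circulate counterclockwise. The curl (z-component) there is about +5; positive curl means counterclockwise rotation.

counterclockwise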